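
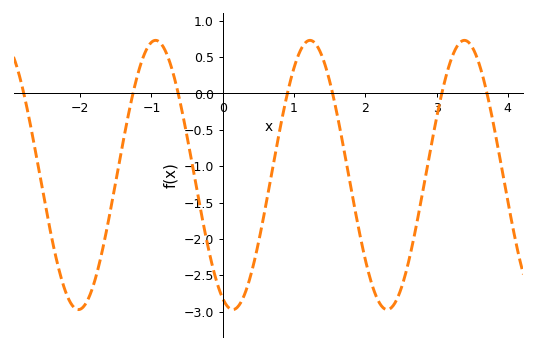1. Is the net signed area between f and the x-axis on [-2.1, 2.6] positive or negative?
negative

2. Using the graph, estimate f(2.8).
-1.4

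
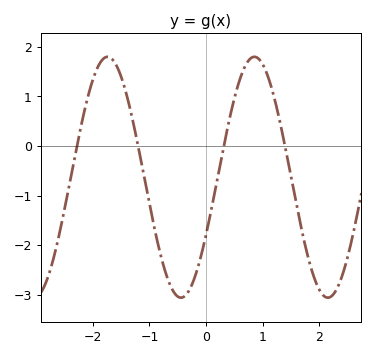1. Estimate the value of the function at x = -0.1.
-2.27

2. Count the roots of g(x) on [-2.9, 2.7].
4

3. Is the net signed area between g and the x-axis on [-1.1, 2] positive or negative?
negative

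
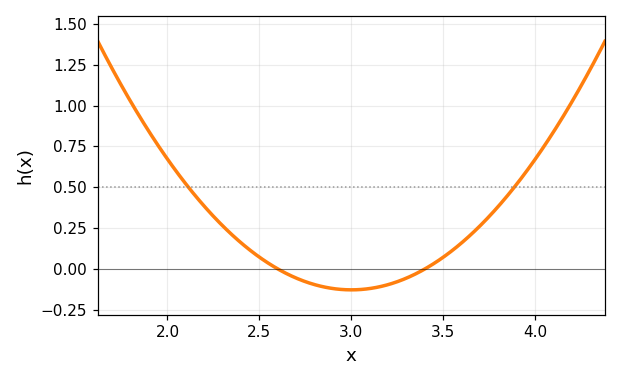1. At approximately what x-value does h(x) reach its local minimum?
3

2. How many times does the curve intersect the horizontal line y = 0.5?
2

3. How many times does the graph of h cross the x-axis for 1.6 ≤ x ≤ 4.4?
2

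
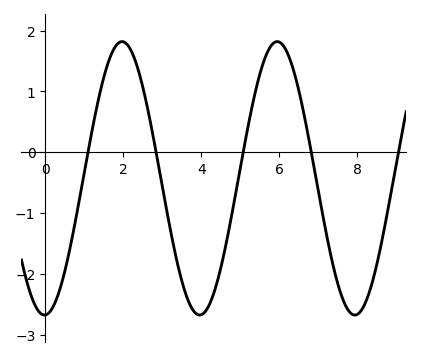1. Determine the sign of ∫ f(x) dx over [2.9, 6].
negative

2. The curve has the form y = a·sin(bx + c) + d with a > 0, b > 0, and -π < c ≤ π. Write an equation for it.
y = 2.25sin(1.58x - 1.54) - 0.43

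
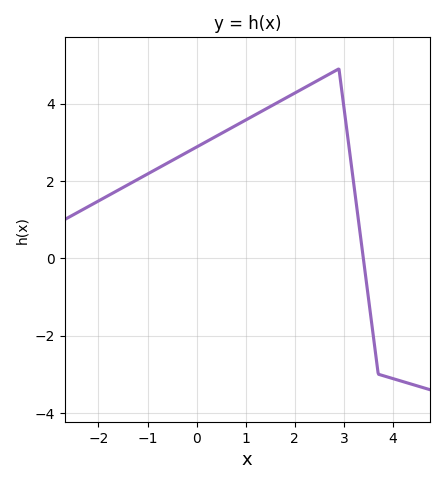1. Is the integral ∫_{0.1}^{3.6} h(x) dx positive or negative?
positive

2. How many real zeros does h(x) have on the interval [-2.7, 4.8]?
1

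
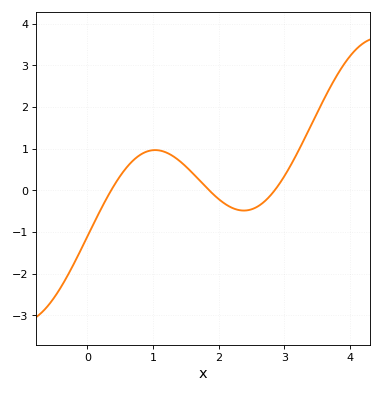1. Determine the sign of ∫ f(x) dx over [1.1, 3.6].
positive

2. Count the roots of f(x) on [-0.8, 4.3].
3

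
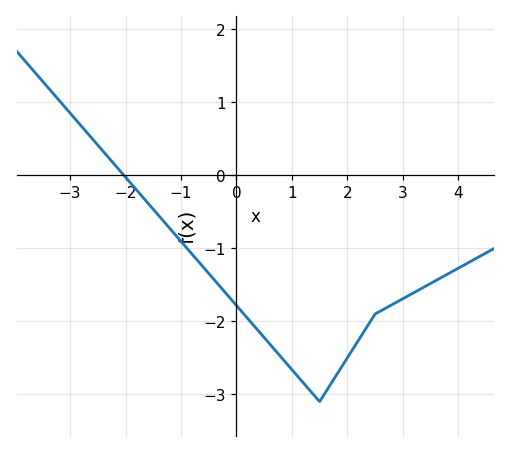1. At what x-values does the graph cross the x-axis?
-2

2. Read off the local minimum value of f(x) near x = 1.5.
-3.1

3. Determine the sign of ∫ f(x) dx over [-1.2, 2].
negative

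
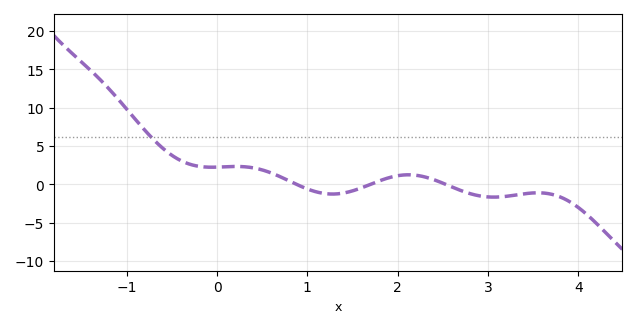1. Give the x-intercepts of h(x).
0.879, 1.7, 2.53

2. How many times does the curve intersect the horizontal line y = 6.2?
1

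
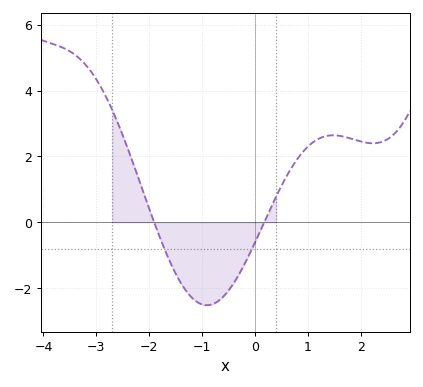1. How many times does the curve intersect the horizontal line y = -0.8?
2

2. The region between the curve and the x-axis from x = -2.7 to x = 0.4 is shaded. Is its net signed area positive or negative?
negative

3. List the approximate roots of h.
-1.91, 0.172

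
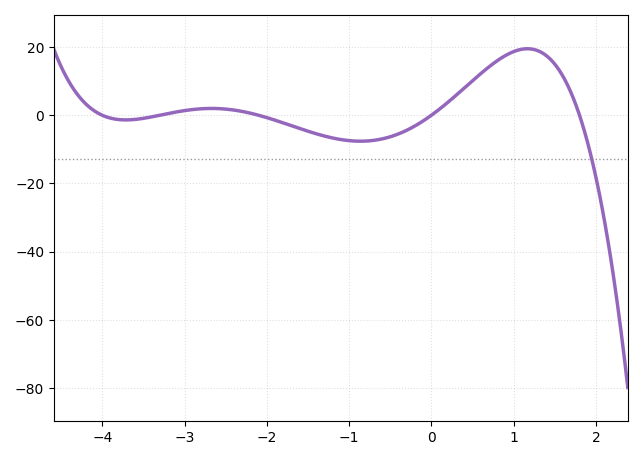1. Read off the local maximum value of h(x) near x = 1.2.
19.5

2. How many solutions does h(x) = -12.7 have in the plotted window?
1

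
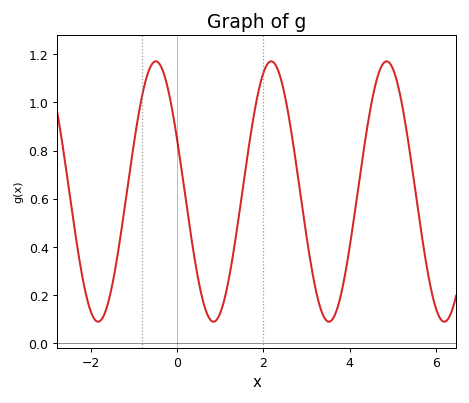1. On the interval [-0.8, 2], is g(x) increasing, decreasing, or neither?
neither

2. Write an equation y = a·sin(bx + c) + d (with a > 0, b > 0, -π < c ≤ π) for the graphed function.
y = 0.54sin(2.4x + 2.7) + 0.63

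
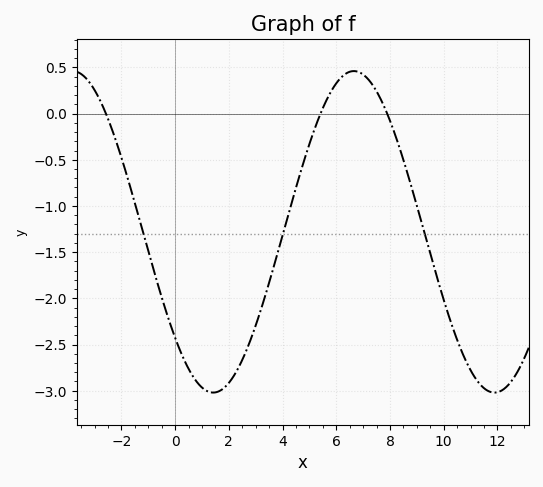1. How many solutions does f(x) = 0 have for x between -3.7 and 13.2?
3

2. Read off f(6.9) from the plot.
0.45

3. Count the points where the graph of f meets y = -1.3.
3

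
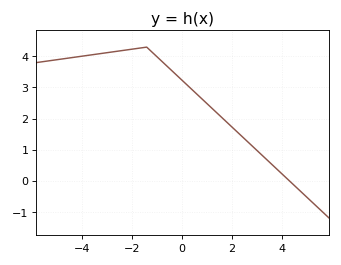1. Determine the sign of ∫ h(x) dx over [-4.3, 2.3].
positive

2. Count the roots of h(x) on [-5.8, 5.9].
1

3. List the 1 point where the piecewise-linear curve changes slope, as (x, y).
(-1.4, 4.3)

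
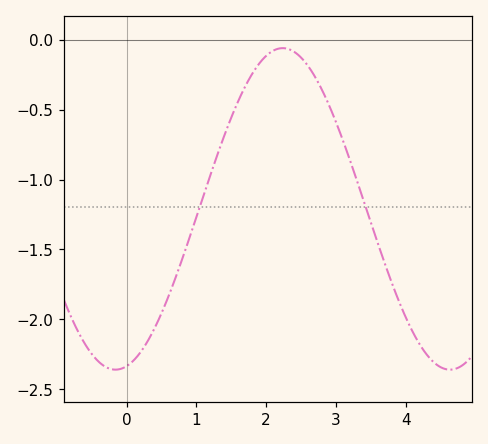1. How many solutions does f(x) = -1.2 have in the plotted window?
2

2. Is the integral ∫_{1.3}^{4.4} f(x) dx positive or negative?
negative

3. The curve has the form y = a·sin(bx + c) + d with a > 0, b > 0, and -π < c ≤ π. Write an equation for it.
y = 1.15sin(1.3x - 1.4) - 1.21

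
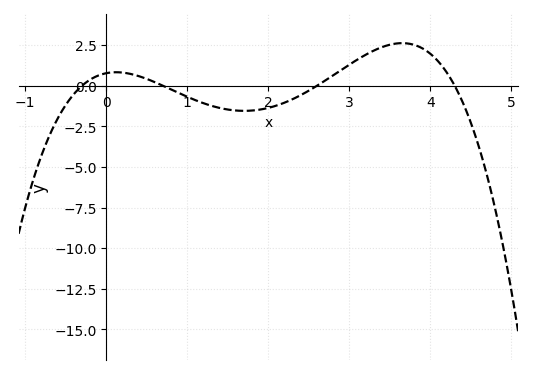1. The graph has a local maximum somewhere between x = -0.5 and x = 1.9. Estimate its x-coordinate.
0.123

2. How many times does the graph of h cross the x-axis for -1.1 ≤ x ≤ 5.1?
4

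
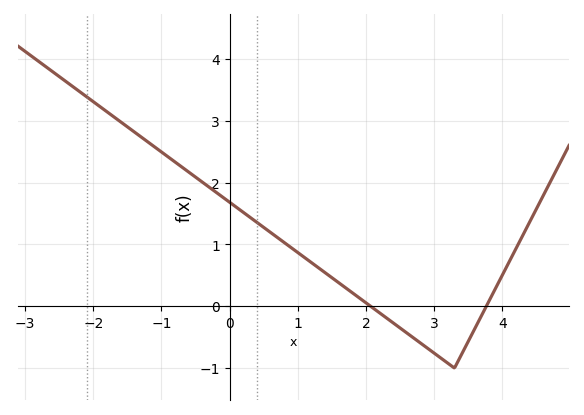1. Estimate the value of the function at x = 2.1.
0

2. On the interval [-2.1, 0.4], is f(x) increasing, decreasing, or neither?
decreasing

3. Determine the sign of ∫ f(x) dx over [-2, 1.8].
positive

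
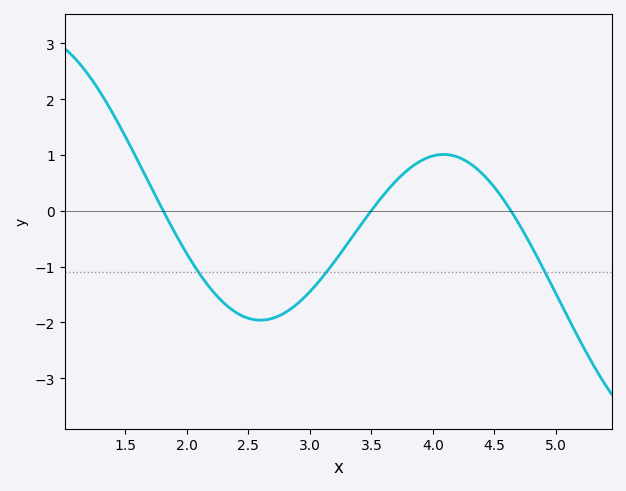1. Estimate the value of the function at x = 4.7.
-0.239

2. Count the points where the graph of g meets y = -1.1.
3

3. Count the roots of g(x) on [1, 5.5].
3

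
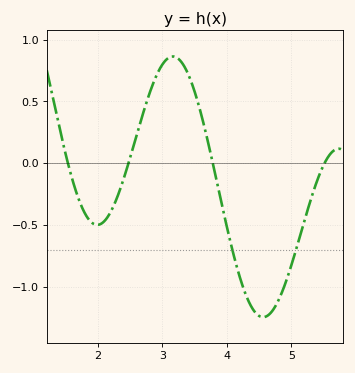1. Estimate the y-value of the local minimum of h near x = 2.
-0.5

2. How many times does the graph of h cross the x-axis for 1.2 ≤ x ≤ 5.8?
4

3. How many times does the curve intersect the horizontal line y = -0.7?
2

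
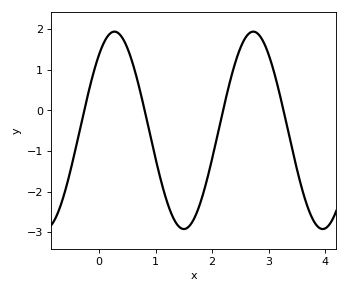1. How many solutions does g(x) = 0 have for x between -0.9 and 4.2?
4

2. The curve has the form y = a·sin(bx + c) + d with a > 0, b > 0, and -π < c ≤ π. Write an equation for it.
y = 2.43sin(2.6x + 0.87) - 0.49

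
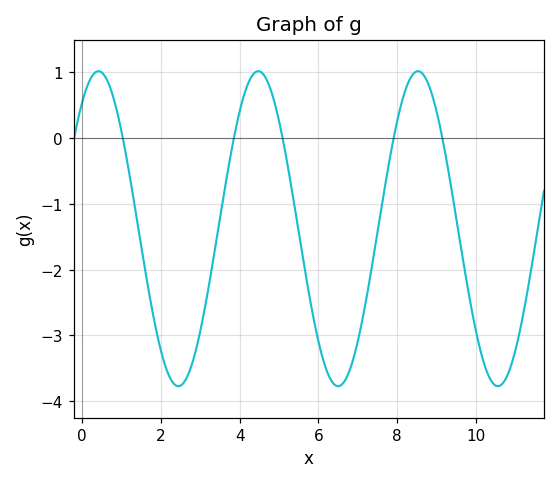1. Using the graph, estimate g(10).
-2.9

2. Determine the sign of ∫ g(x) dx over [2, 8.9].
negative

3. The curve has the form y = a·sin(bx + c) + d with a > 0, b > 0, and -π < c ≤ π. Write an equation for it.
y = 2.39sin(1.6x + 0.92) - 1.38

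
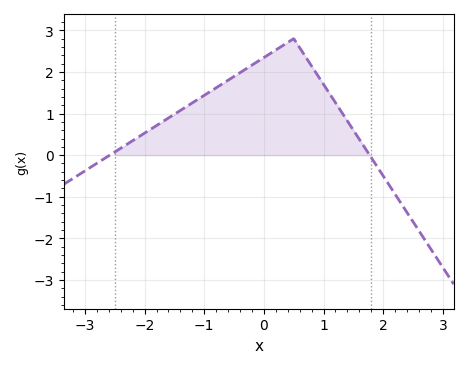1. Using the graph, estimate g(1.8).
-0.1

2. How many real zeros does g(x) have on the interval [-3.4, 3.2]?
2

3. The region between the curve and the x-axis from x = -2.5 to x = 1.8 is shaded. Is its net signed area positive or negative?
positive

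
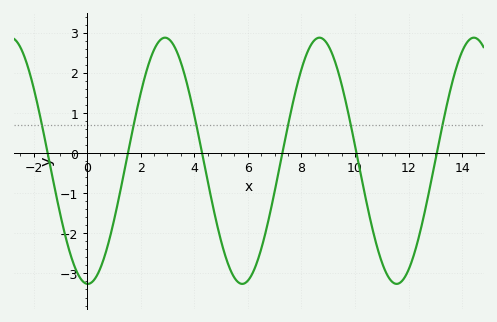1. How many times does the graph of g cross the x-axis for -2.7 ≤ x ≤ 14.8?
6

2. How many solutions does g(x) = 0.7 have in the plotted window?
6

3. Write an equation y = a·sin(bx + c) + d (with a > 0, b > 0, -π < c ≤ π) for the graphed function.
y = 3.07sin(1.09x - 1.6) - 0.19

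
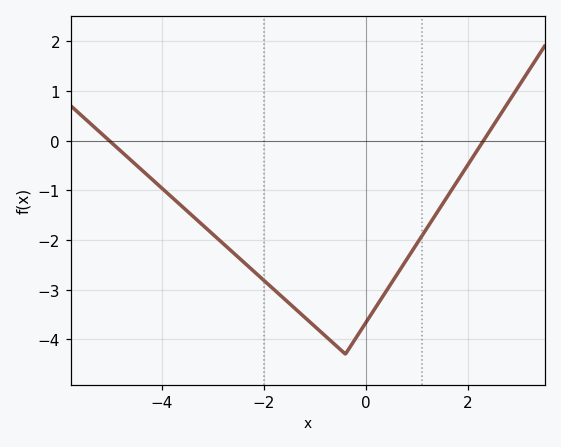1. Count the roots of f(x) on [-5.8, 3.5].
2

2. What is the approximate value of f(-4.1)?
-0.866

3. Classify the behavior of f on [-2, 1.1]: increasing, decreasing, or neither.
neither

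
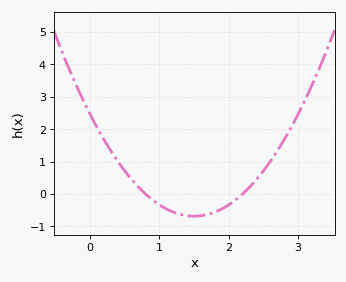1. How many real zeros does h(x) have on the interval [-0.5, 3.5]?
2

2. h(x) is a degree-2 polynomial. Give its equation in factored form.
y = 1.4(x - 0.8)(x - 2.2)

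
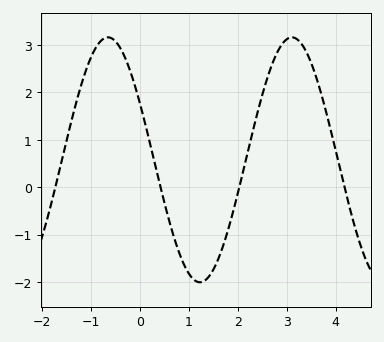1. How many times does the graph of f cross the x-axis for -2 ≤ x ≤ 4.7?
4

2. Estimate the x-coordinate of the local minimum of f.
1.2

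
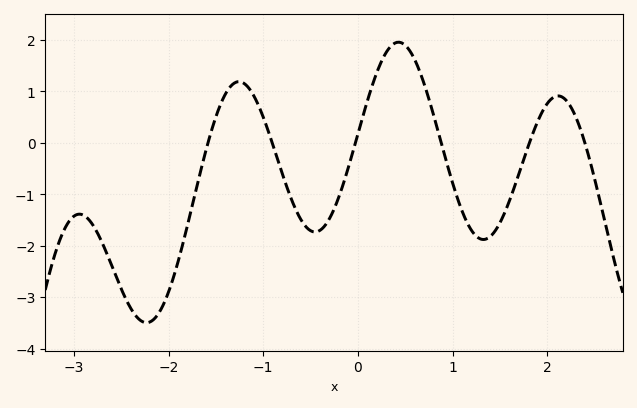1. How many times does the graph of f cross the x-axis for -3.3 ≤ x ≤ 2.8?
6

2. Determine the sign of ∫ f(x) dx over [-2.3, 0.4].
negative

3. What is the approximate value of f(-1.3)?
1.16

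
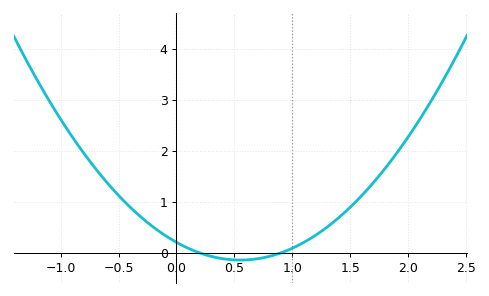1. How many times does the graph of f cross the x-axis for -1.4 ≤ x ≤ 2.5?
2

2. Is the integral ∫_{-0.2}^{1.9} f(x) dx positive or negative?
positive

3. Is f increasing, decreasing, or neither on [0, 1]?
neither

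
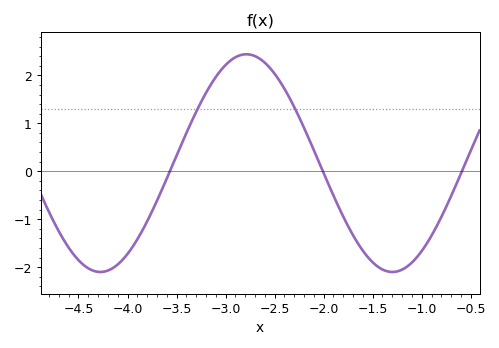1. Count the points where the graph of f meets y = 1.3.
2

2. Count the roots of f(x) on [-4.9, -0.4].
3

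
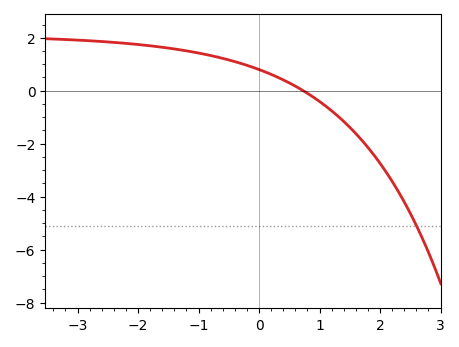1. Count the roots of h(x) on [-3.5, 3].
1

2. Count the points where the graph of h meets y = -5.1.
1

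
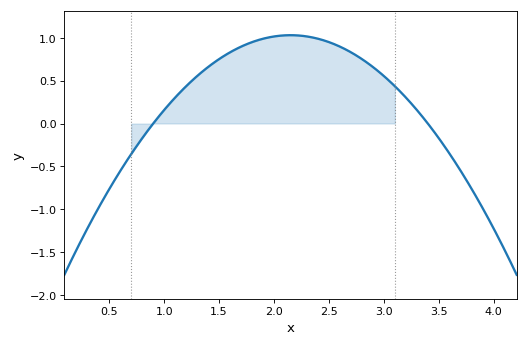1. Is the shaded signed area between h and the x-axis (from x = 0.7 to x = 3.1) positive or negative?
positive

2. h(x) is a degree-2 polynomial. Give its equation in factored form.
y = -0.66(x - 0.9)(x - 3.4)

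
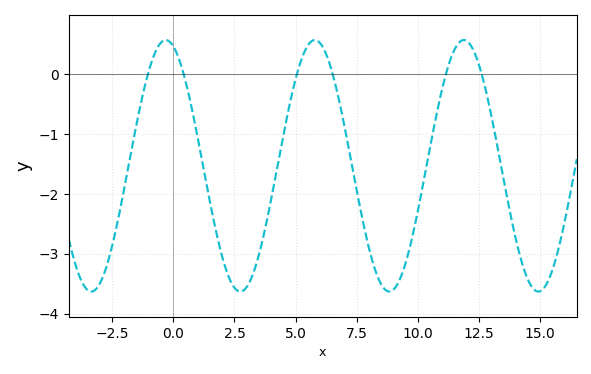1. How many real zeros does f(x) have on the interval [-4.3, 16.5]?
6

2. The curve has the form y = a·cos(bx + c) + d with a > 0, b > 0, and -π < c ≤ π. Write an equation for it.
y = 2.1cos(1x + 0.32) - 1.53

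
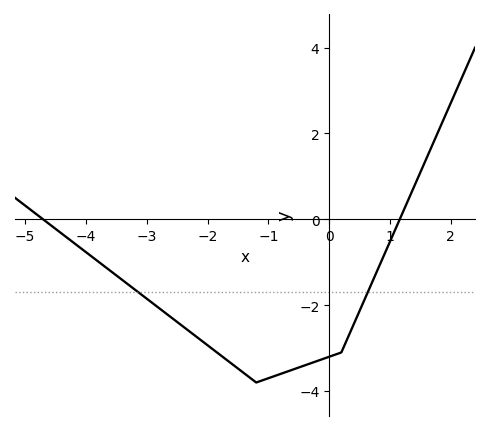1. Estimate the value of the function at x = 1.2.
0.128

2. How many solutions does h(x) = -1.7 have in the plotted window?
2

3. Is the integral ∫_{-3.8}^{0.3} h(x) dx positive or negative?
negative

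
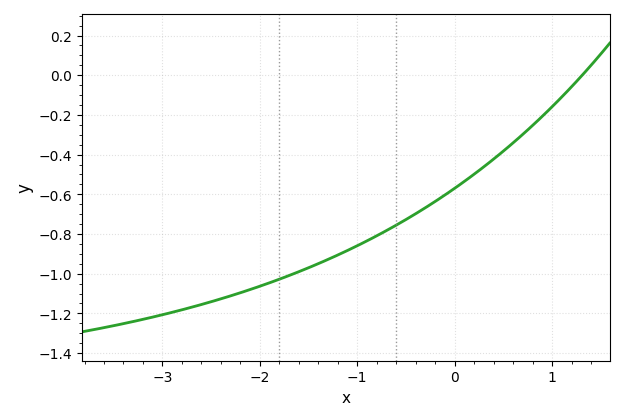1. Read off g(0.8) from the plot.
-0.253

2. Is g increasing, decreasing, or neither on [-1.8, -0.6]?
increasing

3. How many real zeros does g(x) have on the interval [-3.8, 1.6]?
1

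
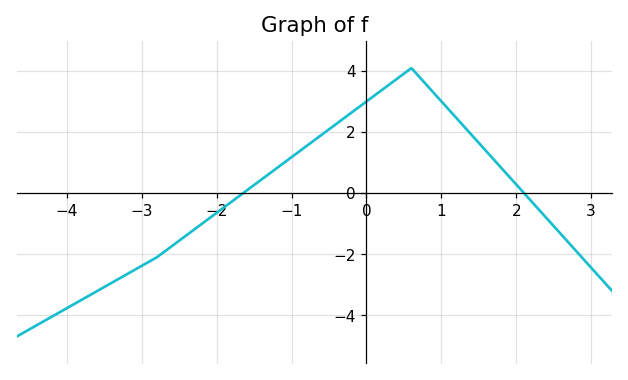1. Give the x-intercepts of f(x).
-1.65, 2.1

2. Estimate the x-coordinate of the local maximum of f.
0.599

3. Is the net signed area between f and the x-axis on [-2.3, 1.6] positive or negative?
positive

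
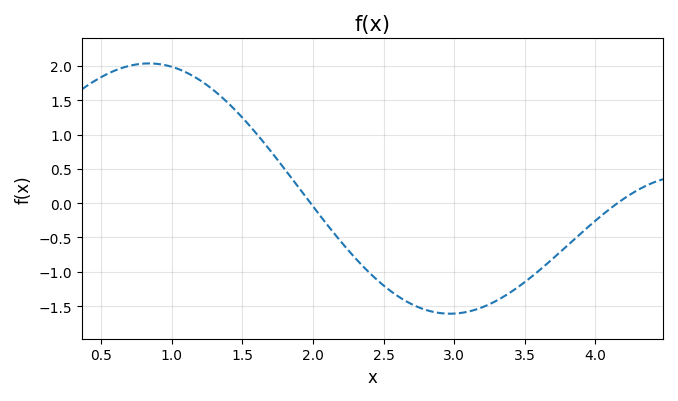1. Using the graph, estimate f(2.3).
-0.8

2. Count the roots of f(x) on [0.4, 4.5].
2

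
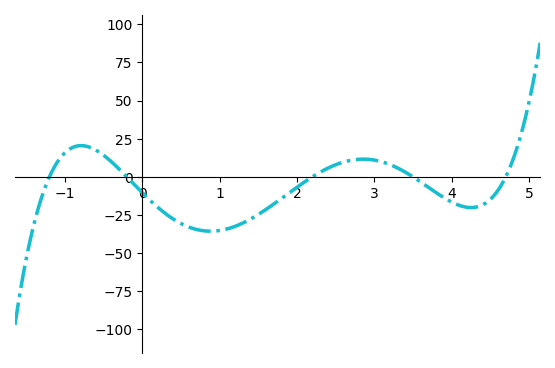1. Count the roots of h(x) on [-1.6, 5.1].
5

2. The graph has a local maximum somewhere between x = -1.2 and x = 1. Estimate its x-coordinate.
-0.8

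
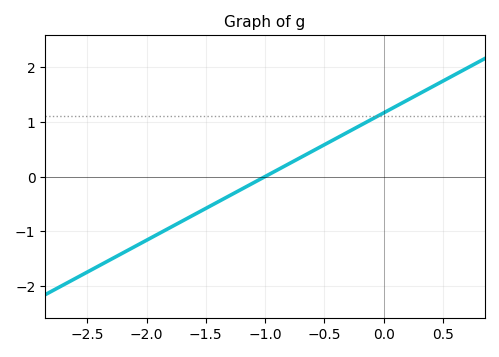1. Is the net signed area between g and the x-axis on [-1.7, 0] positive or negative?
positive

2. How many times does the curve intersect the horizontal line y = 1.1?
1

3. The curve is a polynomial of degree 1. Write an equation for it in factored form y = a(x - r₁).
y = 1.16(x + 1)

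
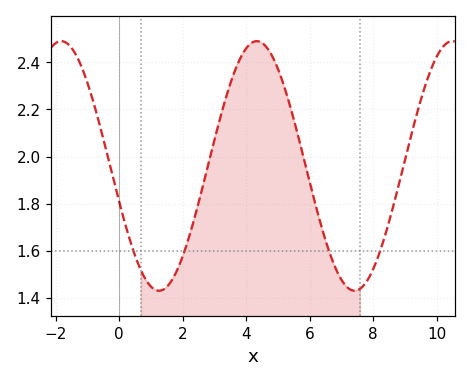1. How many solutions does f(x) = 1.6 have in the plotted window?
4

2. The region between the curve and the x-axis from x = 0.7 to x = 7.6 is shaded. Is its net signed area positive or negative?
positive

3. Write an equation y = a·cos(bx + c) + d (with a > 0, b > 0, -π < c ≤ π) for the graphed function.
y = 0.53cos(1.02x + 1.86) + 1.96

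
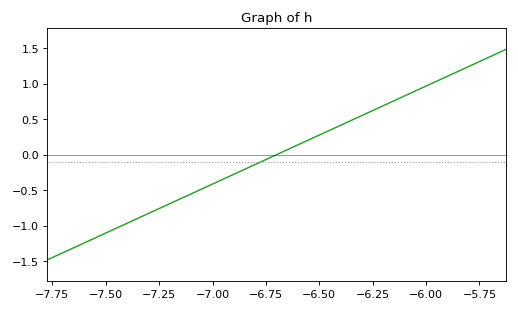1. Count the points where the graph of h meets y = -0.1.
1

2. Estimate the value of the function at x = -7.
-0.4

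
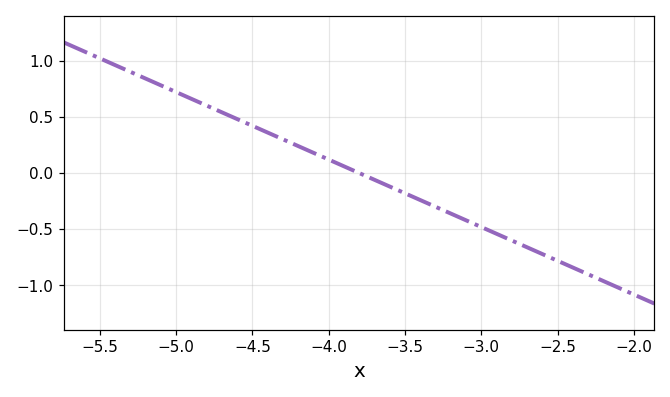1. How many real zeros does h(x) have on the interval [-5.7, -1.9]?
1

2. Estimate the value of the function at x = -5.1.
0.78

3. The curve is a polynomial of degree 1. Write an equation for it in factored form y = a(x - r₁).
y = -0.6(x + 3.8)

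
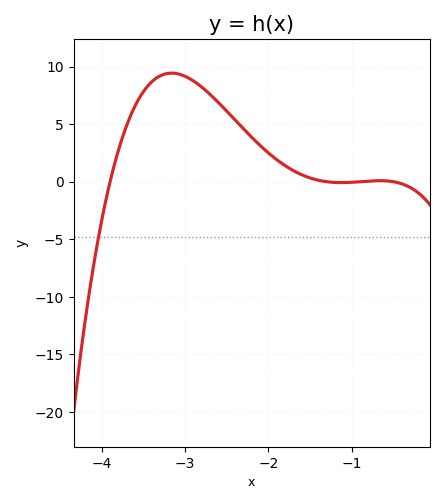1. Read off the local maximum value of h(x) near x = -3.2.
9.5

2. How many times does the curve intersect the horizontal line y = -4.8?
1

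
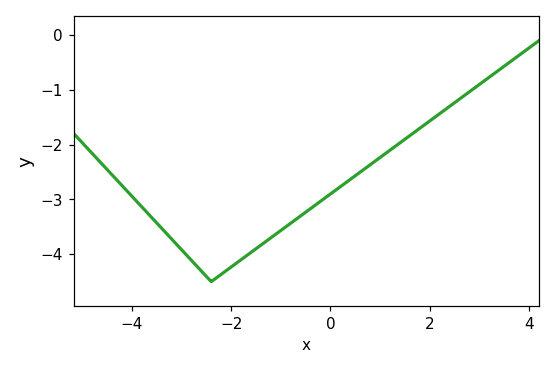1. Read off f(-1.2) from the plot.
-3.7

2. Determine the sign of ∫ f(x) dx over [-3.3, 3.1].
negative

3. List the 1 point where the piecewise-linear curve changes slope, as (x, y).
(-2.4, -4.5)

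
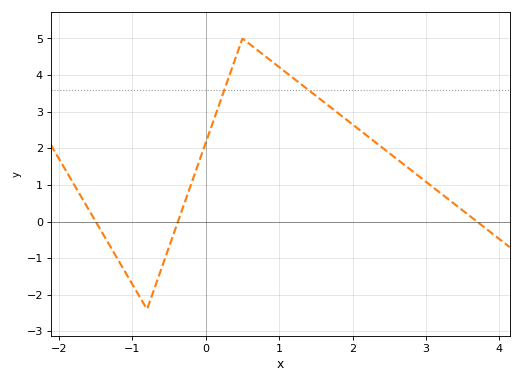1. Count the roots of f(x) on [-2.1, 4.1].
3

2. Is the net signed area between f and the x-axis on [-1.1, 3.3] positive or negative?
positive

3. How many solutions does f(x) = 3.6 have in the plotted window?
2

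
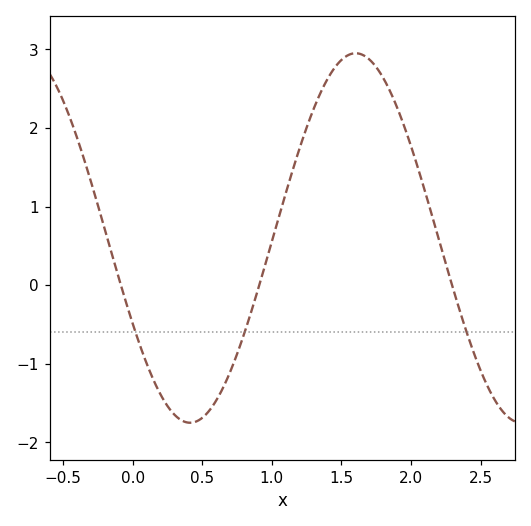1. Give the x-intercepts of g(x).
-0.085, 0.91, 2.3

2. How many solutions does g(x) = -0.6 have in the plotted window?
3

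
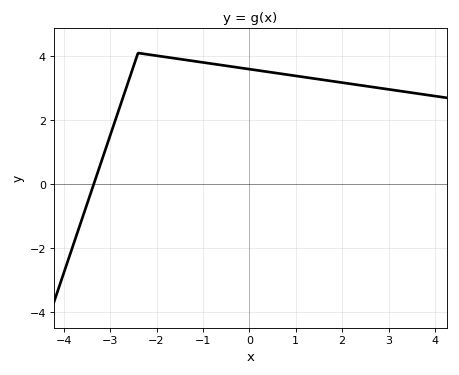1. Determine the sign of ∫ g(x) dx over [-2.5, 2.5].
positive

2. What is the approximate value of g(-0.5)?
3.8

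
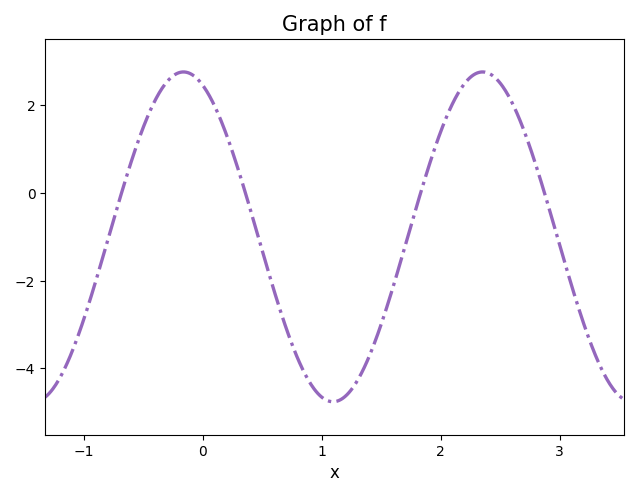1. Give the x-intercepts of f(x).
-0.7, 0.4, 1.8, 2.9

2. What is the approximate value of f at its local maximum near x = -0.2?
2.8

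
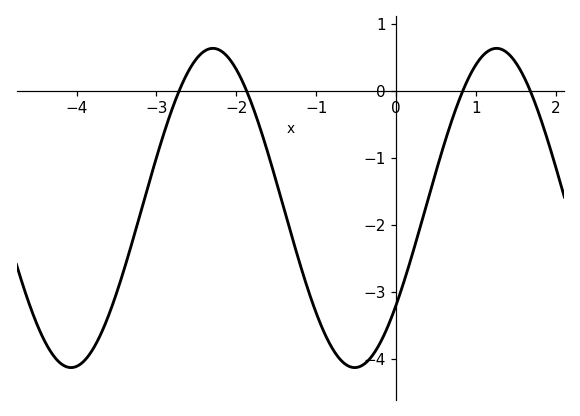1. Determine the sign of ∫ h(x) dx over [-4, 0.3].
negative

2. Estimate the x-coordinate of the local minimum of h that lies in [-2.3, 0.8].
-0.5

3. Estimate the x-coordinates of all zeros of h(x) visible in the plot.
-2.7, -1.9, 0.8, 1.7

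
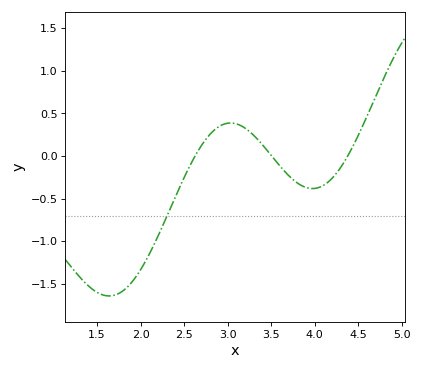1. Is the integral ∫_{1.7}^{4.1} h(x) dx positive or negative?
negative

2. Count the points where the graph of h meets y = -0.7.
1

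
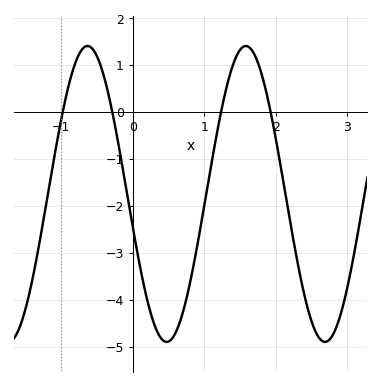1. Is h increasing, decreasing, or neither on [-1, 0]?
neither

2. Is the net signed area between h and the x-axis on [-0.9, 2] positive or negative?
negative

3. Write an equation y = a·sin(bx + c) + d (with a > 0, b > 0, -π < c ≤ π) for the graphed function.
y = 3.15sin(2.8x - 2.9) - 1.75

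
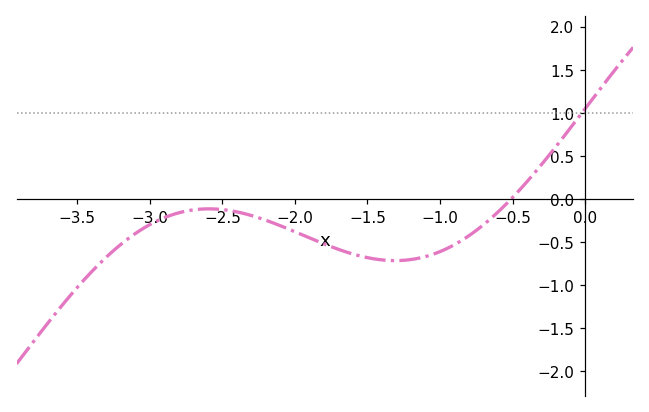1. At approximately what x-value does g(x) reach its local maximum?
-2.6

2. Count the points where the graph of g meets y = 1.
1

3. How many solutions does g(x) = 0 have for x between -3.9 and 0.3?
1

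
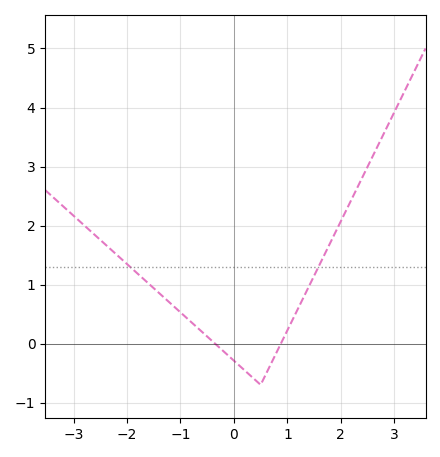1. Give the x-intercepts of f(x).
-0.355, 0.879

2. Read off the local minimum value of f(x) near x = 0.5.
-0.7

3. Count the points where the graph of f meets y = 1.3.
2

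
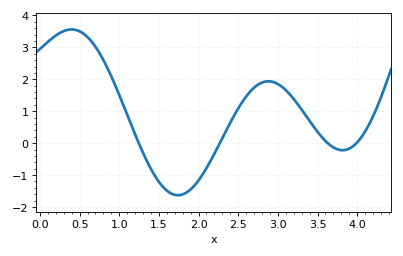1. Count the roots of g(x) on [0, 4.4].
4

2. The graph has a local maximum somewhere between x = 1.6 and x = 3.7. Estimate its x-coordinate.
2.88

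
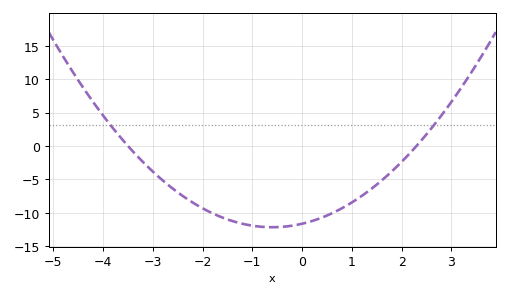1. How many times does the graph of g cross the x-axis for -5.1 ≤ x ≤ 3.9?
2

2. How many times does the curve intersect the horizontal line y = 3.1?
2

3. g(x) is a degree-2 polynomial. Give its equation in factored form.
y = 1.45(x + 3.5)(x - 2.3)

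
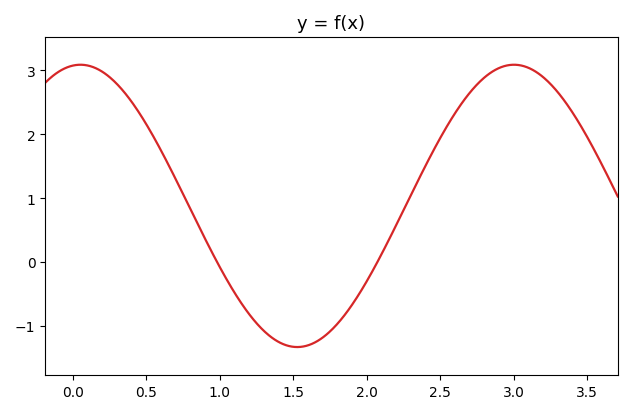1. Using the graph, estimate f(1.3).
-1.08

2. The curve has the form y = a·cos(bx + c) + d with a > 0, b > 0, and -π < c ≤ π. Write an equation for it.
y = 2.21cos(2.13x - 0.11) + 0.88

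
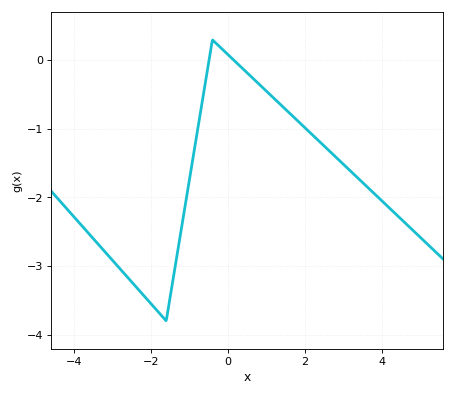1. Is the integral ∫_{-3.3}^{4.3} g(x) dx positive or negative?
negative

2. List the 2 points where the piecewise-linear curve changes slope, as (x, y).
(-1.6, -3.8); (-0.4, 0.3)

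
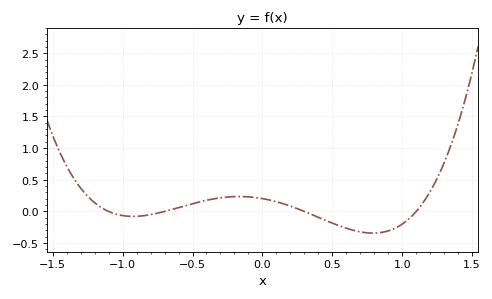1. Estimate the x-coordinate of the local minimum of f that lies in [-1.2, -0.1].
-0.925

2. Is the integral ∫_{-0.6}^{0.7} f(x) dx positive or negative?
positive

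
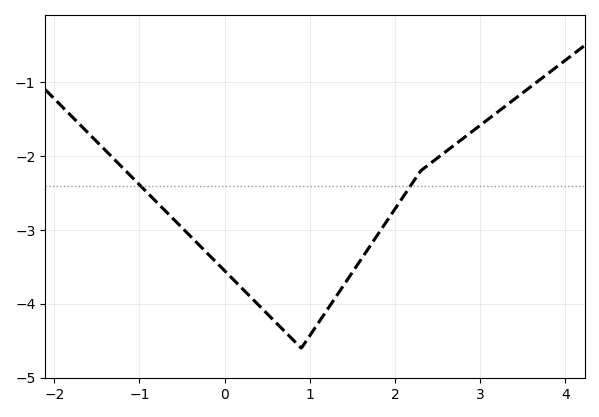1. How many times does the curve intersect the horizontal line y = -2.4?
2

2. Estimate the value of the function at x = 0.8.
-4.5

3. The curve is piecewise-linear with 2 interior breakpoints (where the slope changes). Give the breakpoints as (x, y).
(0.9, -4.6); (2.3, -2.2)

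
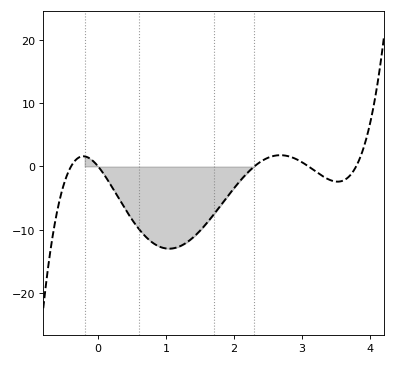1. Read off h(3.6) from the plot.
-2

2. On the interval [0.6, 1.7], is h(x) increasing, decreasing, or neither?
neither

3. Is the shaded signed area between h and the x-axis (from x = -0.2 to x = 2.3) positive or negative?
negative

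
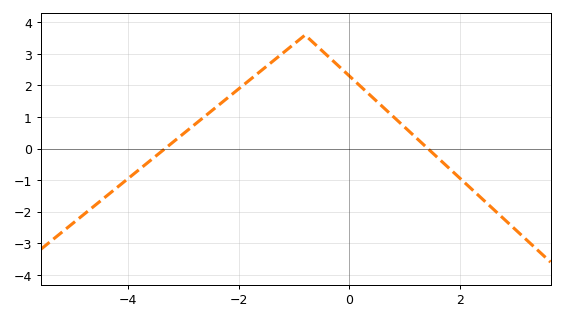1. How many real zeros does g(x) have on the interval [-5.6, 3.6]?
2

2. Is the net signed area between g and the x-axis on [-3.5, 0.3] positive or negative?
positive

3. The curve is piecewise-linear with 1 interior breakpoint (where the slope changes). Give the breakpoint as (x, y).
(-0.8, 3.6)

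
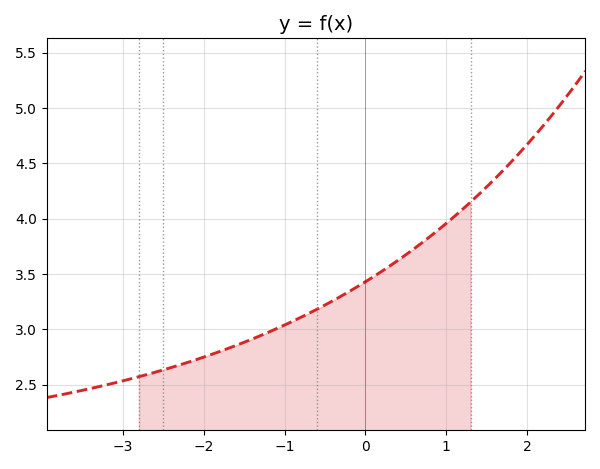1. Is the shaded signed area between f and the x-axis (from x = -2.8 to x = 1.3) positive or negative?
positive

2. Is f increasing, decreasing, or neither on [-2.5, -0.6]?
increasing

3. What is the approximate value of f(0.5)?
3.67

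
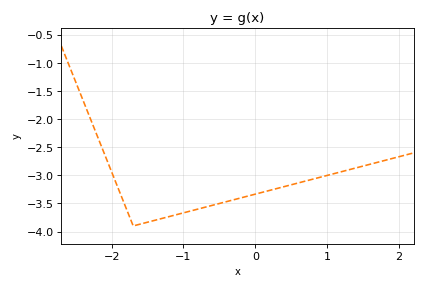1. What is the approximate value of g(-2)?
-2.95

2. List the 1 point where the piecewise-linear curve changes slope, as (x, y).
(-1.7, -3.9)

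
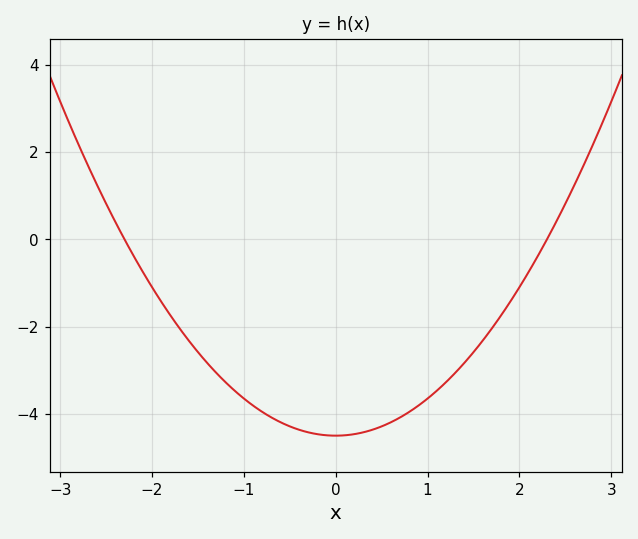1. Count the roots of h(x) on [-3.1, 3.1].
2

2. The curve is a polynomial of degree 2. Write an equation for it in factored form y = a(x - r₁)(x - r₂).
y = 0.85(x + 2.3)(x - 2.3)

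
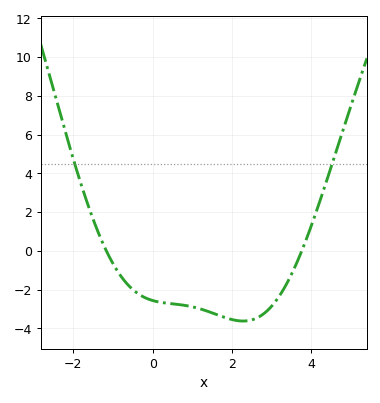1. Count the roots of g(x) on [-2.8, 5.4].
2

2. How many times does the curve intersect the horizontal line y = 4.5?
2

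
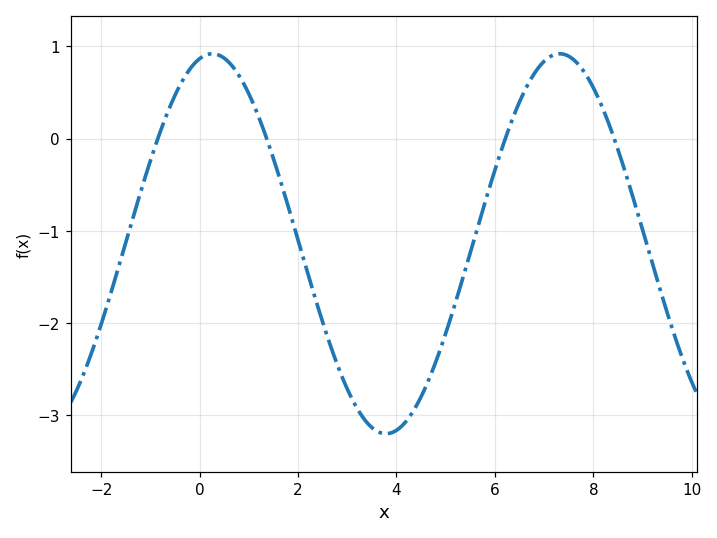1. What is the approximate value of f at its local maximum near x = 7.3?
0.92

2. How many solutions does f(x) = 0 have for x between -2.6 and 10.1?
4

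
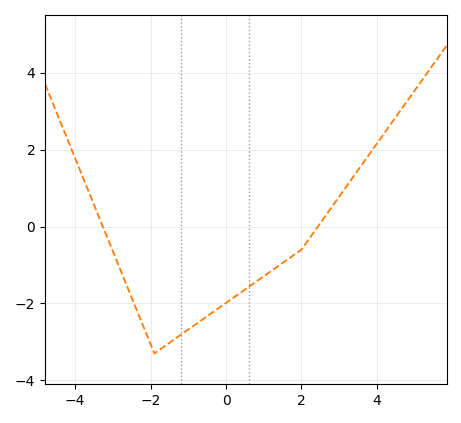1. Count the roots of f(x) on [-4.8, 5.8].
2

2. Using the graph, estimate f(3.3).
1.2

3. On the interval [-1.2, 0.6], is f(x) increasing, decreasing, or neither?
increasing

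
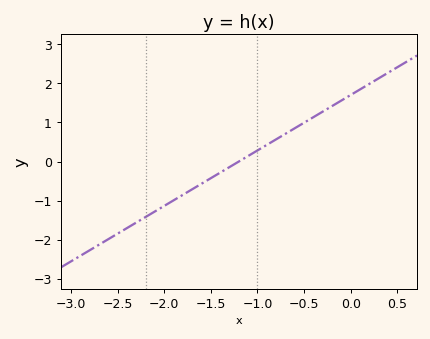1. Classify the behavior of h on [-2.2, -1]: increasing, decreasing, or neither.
increasing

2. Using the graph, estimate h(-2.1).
-1.28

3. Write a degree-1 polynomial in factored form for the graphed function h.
y = 1.42(x + 1.2)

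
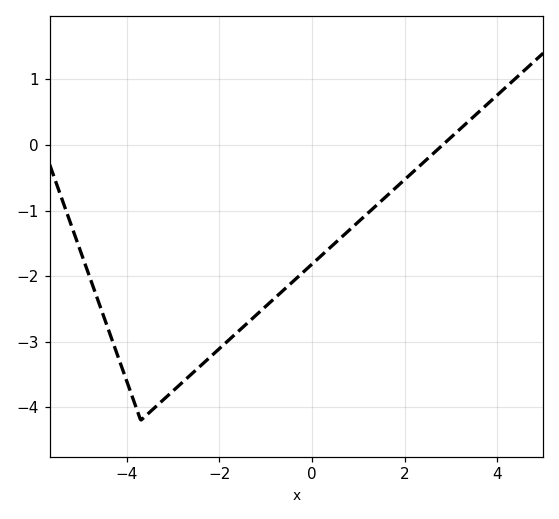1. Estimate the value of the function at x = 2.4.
-0.272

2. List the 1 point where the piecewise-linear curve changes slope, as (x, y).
(-3.7, -4.2)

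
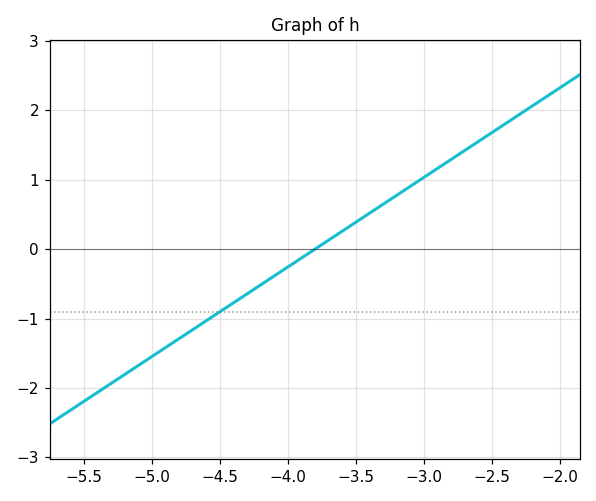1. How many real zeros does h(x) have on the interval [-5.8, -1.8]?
1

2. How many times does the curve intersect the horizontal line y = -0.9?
1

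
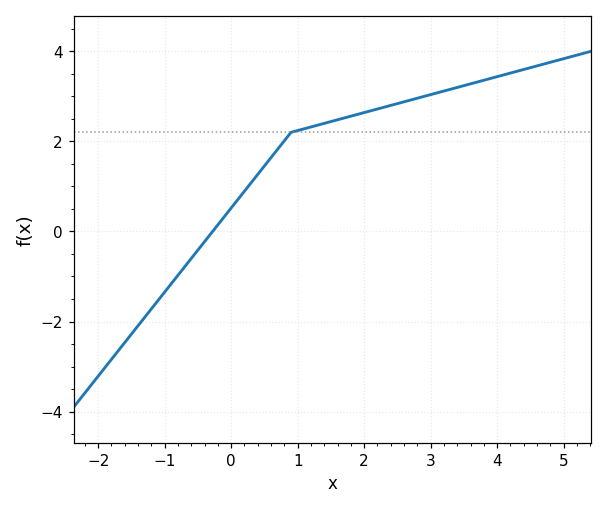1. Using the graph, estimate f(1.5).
2.44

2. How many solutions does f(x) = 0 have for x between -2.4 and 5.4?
1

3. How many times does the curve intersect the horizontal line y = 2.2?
1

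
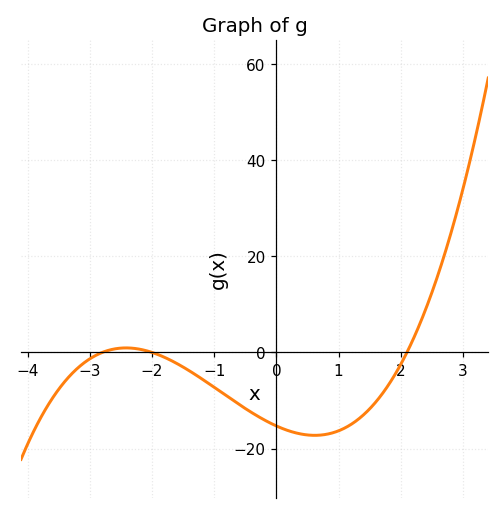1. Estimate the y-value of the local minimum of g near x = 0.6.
-17.2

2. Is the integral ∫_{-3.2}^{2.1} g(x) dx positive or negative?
negative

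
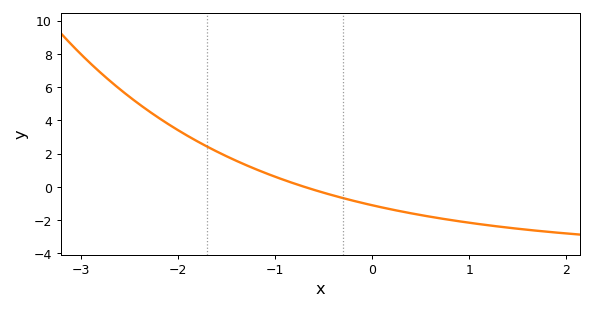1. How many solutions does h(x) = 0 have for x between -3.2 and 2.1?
1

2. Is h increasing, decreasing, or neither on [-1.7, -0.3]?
decreasing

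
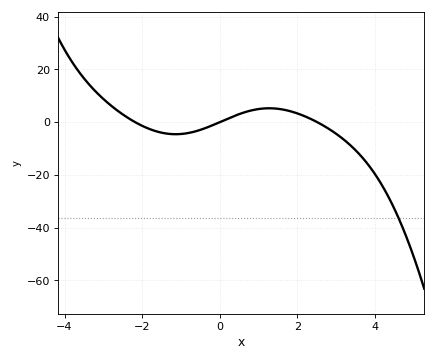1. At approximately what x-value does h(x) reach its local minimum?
-1.2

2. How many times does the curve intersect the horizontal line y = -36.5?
1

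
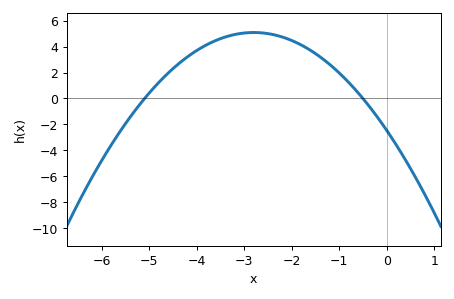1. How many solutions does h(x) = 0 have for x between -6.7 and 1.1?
2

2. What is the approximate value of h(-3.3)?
4.8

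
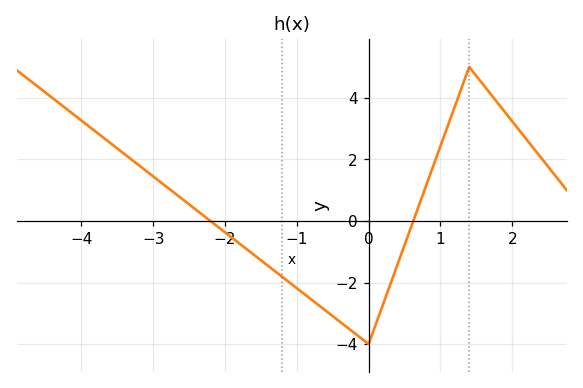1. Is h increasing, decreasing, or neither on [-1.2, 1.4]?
neither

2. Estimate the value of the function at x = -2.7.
1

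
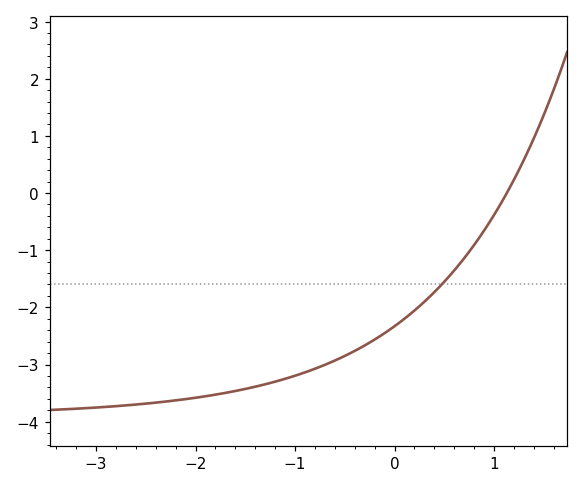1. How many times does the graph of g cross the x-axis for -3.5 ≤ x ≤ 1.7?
1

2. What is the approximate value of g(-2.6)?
-3.7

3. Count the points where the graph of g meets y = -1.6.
1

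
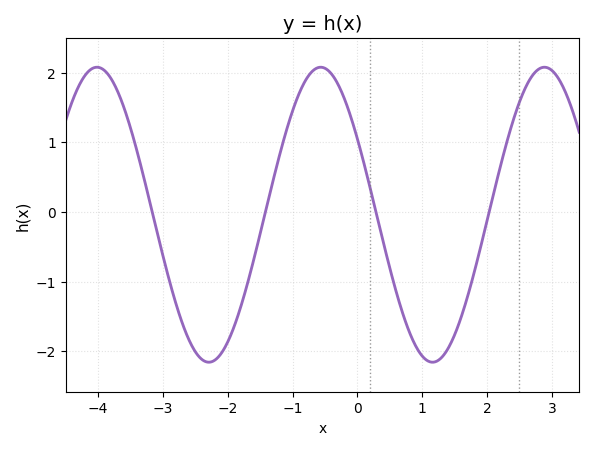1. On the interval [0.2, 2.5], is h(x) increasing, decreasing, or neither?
neither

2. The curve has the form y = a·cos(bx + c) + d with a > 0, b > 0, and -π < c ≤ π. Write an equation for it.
y = 2.12cos(1.8x + 1) - 0.04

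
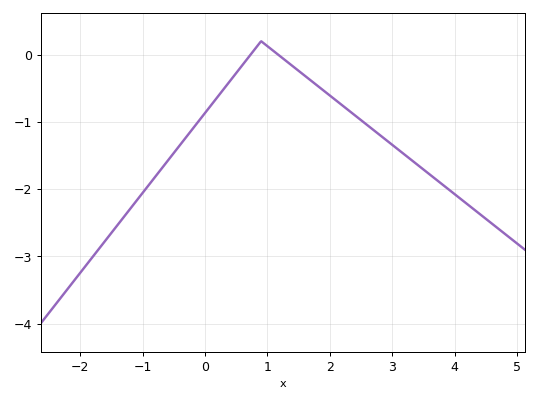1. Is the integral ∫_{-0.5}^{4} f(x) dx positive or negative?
negative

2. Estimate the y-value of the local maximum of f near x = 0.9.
0.199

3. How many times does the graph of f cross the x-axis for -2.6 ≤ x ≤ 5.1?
2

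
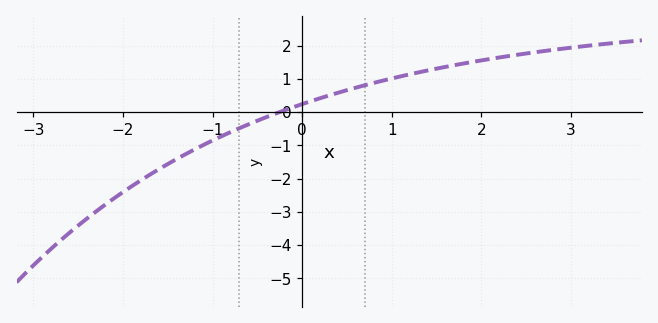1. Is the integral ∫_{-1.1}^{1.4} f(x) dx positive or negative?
positive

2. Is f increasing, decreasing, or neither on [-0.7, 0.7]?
increasing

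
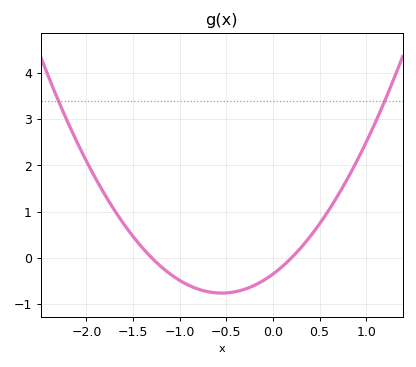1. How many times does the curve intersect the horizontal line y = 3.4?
2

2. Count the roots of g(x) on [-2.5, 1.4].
2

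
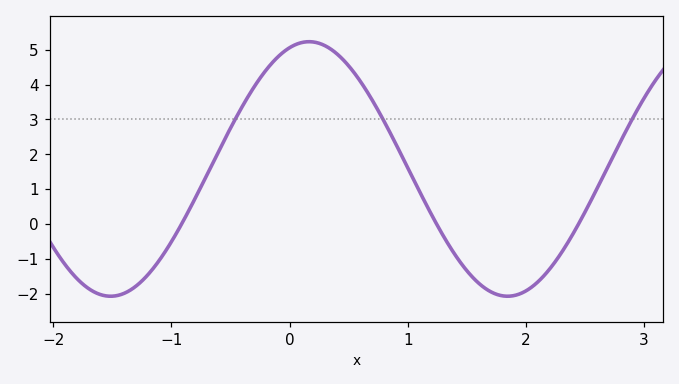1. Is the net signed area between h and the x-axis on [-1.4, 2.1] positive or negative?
positive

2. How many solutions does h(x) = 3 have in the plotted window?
3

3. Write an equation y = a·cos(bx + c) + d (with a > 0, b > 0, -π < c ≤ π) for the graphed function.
y = 3.65cos(1.9x - 0.31) + 1.58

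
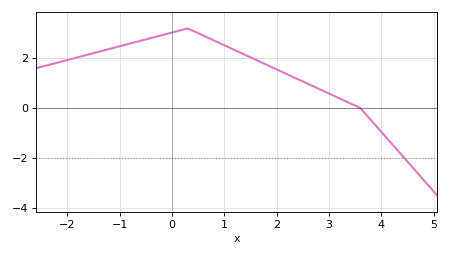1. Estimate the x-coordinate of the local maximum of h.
0.299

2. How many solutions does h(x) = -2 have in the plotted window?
1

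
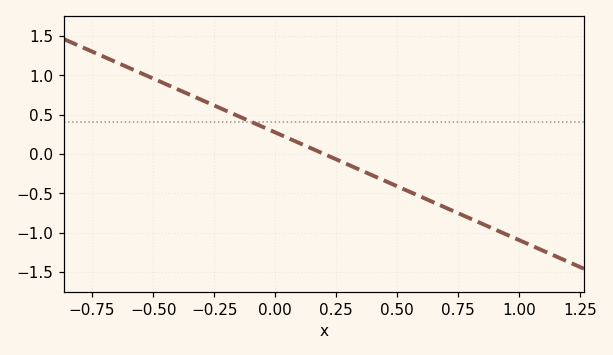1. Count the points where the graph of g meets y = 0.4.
1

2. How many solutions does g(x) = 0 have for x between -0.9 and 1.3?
1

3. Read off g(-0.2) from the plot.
0.55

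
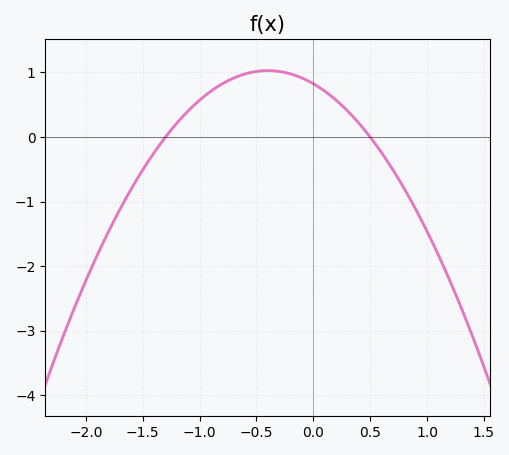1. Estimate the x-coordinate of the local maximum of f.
-0.4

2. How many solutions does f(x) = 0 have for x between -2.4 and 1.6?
2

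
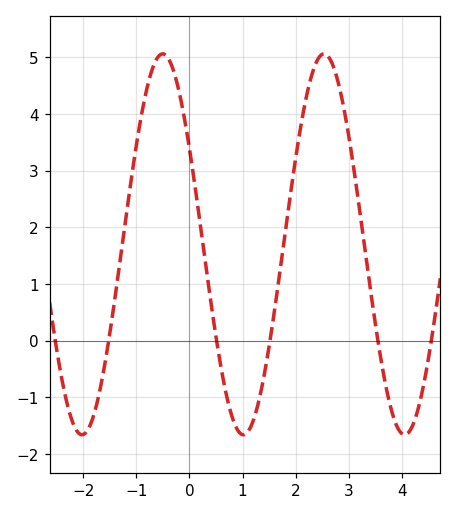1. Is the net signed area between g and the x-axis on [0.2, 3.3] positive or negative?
positive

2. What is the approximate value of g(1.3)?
-1.09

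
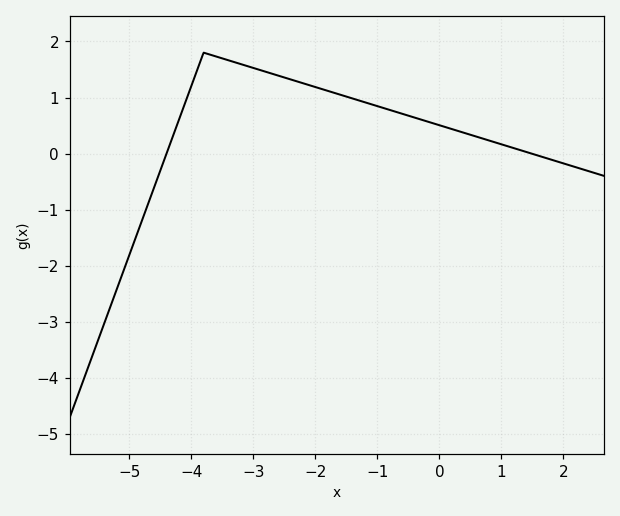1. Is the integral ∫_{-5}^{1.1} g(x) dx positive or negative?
positive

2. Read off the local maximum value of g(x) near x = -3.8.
1.8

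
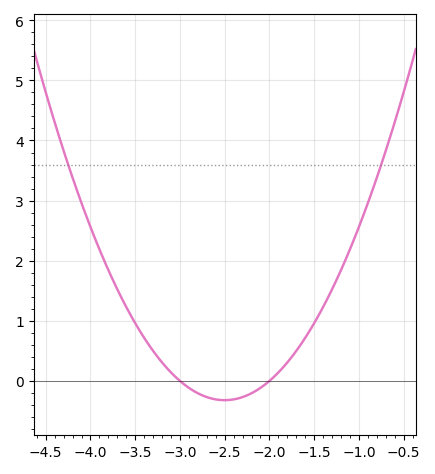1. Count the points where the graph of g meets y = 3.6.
2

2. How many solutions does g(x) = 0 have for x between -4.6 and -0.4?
2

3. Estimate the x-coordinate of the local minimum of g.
-2.5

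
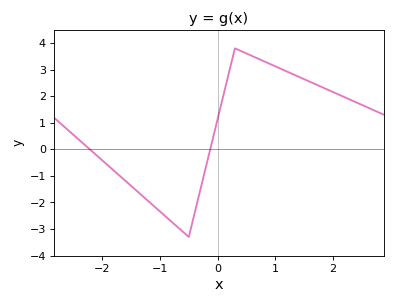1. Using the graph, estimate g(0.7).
3.4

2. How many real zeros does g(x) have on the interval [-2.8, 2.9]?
2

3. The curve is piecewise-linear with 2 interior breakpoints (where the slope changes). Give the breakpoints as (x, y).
(-0.5, -3.3); (0.3, 3.8)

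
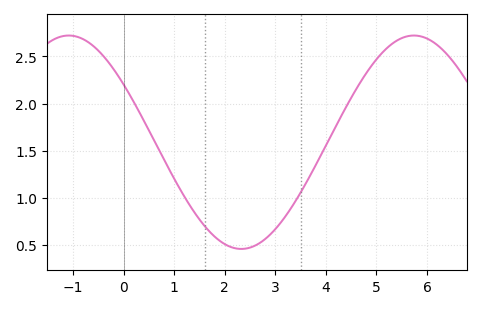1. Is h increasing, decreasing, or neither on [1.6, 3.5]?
neither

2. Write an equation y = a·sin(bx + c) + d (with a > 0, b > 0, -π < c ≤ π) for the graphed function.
y = 1.13sin(0.92x + 2.57) + 1.59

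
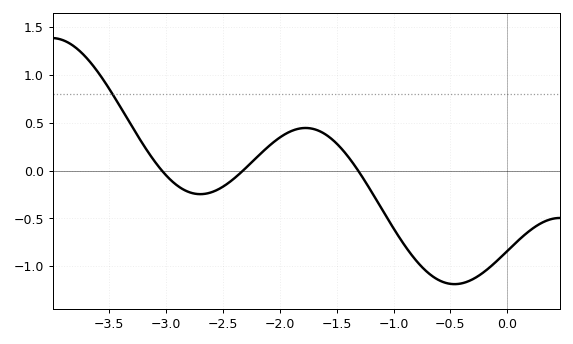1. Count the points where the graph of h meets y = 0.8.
1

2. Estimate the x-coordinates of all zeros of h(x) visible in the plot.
-3, -2.3, -1.3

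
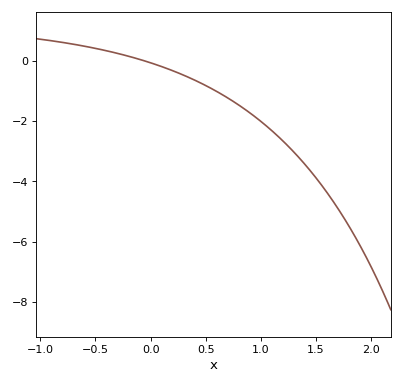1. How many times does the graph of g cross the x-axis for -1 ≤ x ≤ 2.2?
1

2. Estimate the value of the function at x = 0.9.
-1.8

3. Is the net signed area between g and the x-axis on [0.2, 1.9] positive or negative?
negative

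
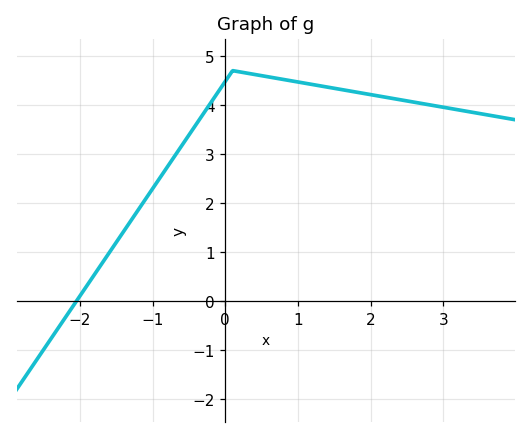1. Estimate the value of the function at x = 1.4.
4.37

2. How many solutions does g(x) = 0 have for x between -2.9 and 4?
1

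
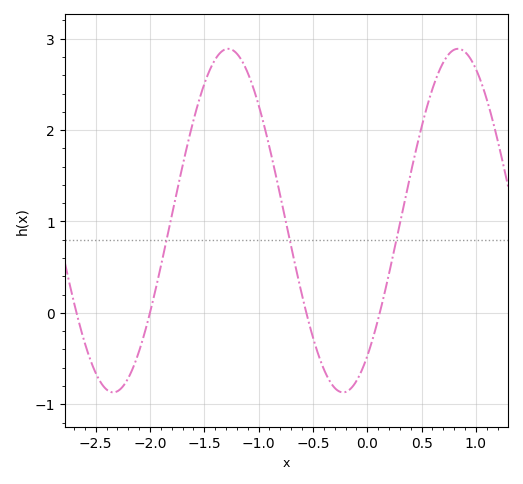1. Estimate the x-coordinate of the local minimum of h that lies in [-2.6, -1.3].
-2.3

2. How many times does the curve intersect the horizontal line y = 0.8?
3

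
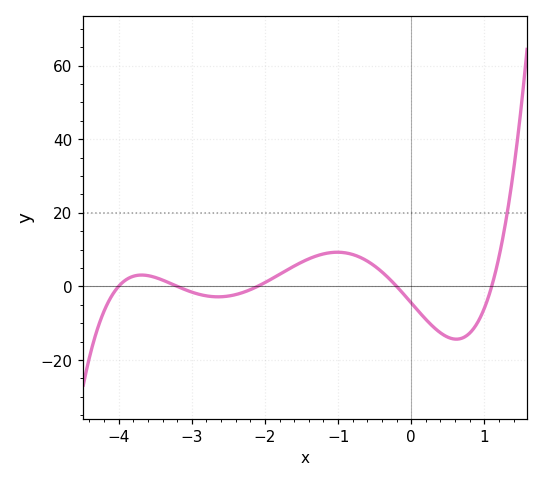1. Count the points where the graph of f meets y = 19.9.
1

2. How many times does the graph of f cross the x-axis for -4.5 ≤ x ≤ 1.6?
5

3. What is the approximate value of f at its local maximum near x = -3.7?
4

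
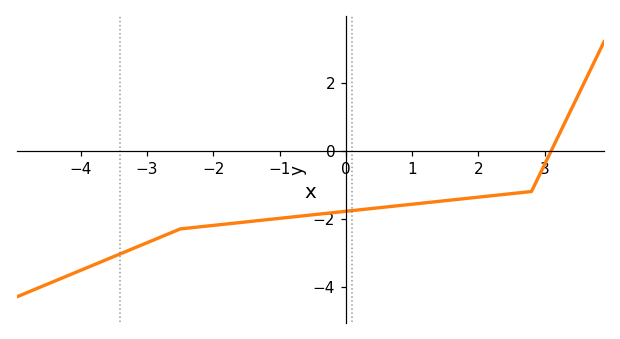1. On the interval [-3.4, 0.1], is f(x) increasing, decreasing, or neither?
increasing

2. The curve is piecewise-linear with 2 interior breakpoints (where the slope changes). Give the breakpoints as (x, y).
(-2.5, -2.3); (2.8, -1.2)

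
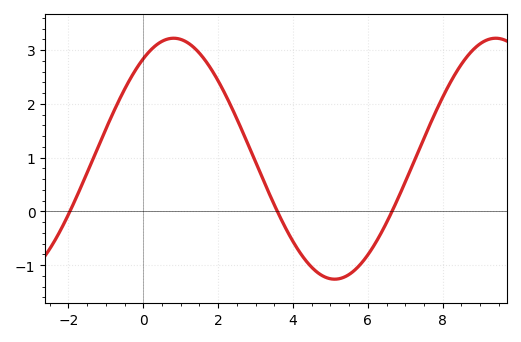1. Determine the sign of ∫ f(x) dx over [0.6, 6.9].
positive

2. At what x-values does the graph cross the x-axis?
-1.96, 3.58, 6.65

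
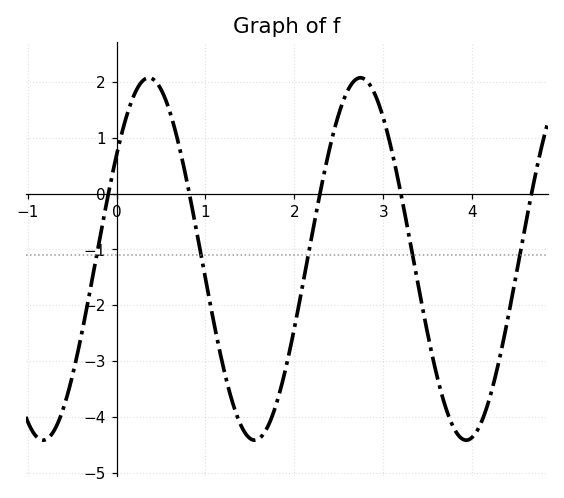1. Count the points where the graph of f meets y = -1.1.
5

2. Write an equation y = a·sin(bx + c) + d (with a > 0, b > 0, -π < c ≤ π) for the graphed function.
y = 3.25sin(2.6x + 0.61) - 1.17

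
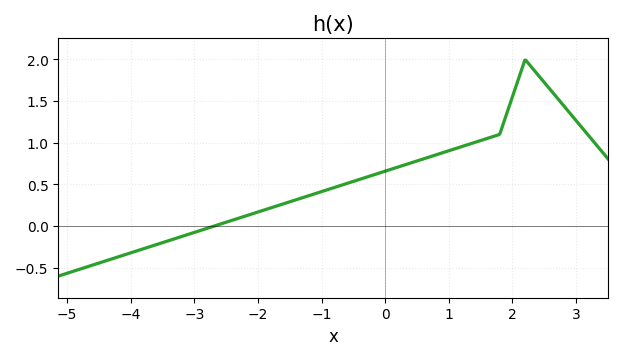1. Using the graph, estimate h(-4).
-0.321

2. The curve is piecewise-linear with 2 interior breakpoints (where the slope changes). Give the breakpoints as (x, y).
(1.8, 1.1); (2.2, 2)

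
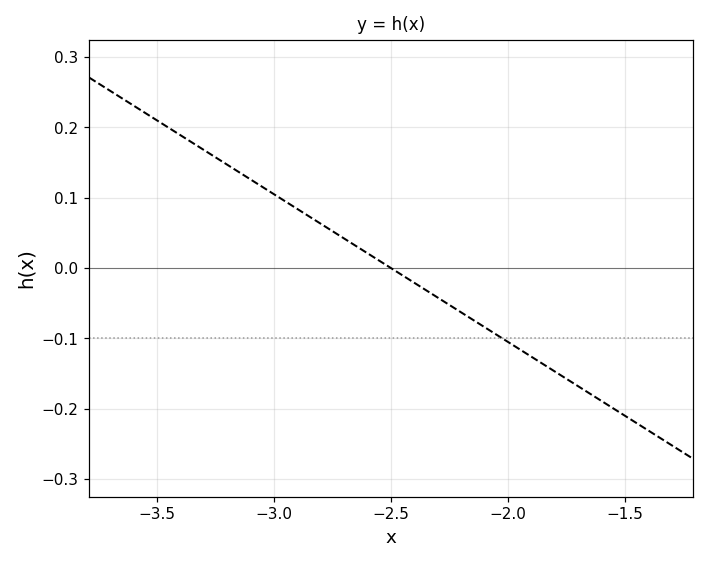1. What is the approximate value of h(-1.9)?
-0.126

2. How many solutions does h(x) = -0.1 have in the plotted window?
1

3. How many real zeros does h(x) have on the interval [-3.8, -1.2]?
1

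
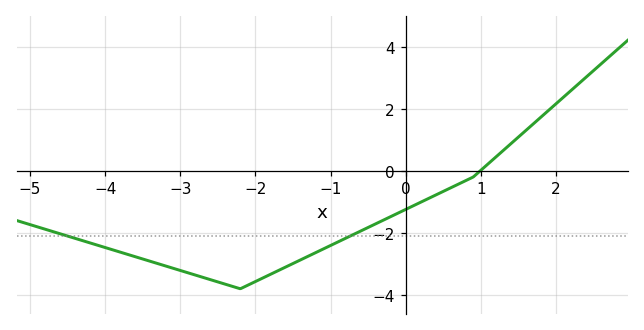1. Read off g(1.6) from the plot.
1.2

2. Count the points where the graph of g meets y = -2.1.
2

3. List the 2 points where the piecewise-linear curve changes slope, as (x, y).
(-2.2, -3.8); (0.9, -0.2)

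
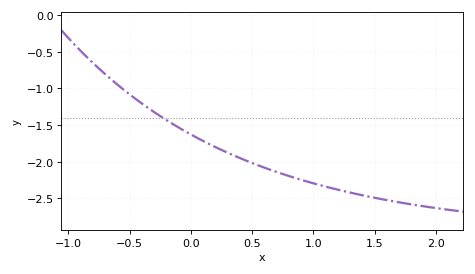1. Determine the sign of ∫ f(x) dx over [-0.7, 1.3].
negative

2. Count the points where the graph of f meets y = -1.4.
1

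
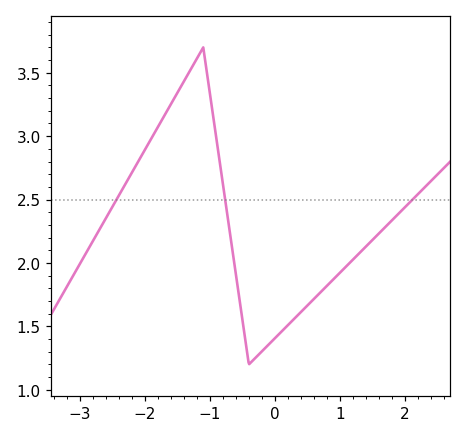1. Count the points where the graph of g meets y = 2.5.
3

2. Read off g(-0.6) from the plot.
1.91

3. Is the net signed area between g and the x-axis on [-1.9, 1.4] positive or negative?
positive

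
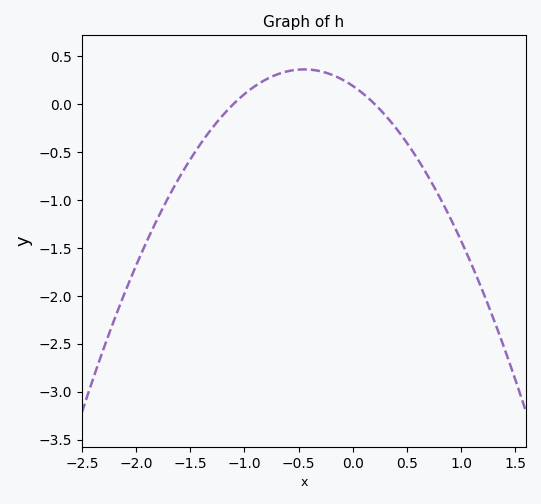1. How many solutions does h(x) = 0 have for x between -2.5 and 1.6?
2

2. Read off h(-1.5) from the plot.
-0.578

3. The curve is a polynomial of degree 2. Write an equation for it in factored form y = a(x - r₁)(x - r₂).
y = -0.85(x + 1.1)(x - 0.2)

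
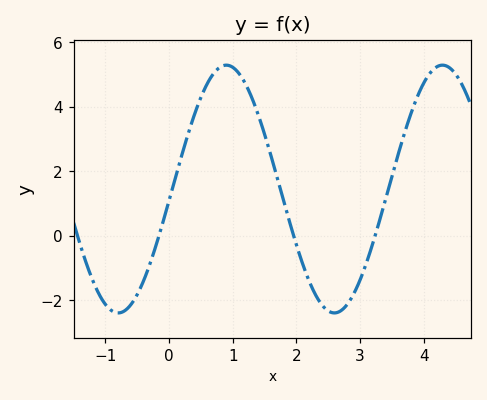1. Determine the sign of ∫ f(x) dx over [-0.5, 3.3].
positive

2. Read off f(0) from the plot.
1.1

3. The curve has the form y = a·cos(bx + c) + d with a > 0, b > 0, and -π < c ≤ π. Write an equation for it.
y = 3.84cos(1.85x - 1.66) + 1.45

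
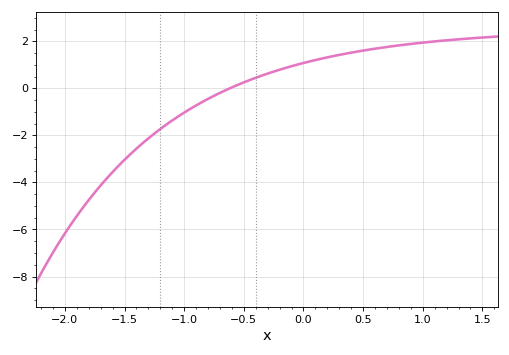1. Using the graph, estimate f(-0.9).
-0.725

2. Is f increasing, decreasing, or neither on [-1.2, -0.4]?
increasing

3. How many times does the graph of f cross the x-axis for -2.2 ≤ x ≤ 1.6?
1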